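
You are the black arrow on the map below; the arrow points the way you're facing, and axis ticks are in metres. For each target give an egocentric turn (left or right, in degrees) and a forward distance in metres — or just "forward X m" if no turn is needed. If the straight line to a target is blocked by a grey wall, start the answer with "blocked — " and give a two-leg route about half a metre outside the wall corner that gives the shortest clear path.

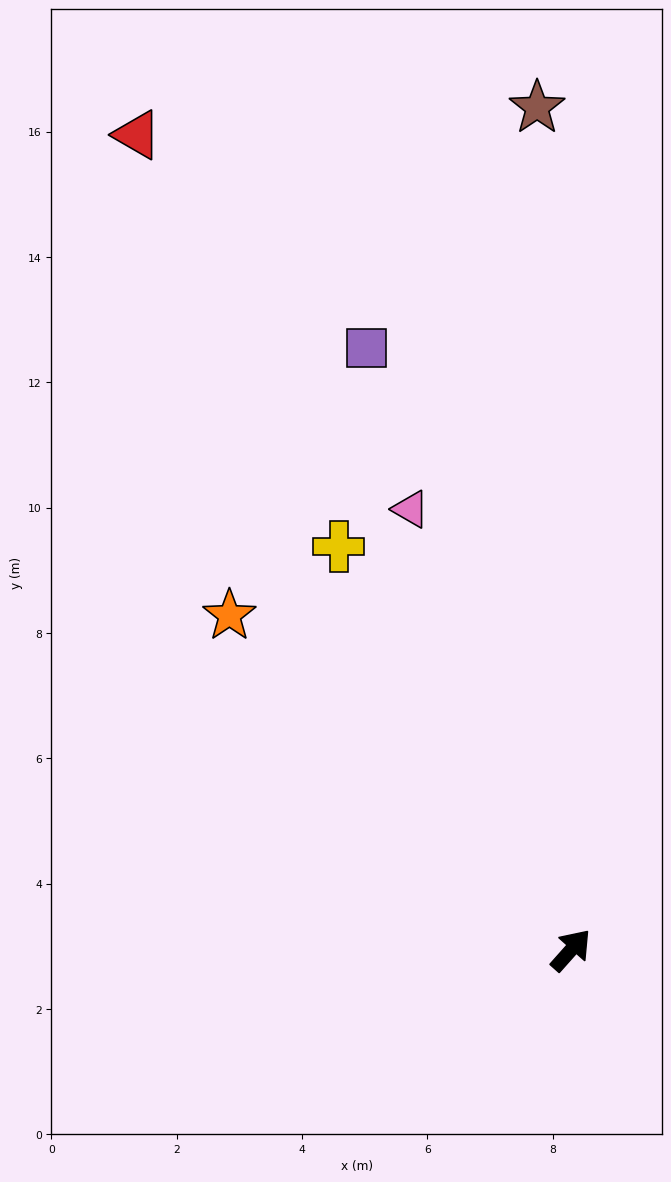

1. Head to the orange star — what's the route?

turn left 87°, forward 7.6 m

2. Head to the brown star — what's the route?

turn left 44°, forward 13.5 m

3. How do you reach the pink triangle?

turn left 62°, forward 7.5 m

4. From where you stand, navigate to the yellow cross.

turn left 72°, forward 7.4 m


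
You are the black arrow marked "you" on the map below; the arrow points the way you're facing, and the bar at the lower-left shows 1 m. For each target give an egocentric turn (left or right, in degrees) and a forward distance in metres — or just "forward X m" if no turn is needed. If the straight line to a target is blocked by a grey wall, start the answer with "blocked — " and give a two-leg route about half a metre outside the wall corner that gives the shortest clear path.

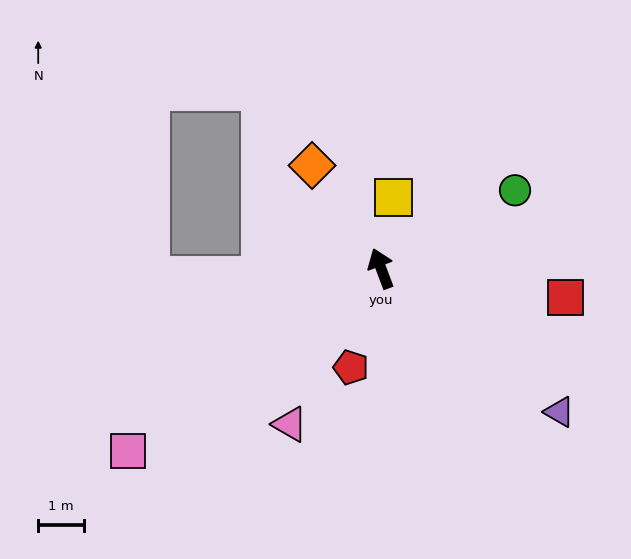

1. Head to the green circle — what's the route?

turn right 80°, forward 3.4 m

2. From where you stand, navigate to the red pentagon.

turn left 142°, forward 2.2 m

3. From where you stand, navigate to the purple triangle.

turn right 149°, forward 5.0 m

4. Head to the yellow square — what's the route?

turn right 31°, forward 1.6 m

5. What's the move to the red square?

turn right 120°, forward 4.0 m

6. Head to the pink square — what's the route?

turn left 105°, forward 6.8 m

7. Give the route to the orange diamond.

turn left 13°, forward 2.7 m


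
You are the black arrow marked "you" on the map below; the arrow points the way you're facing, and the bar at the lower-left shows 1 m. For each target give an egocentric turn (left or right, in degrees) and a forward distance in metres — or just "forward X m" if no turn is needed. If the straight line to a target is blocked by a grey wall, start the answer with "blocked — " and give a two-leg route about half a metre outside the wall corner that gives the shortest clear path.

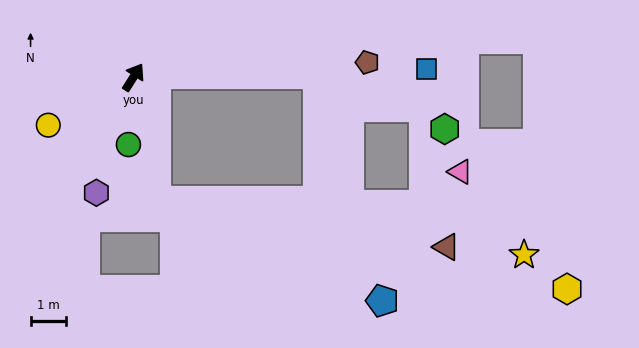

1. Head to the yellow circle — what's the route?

turn left 152°, forward 2.8 m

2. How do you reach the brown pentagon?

turn right 54°, forward 6.6 m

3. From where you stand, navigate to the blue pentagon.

blocked — turn right 137°, forward 3.6 m, then turn left 55°, forward 7.0 m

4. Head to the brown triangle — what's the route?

blocked — turn right 137°, forward 3.6 m, then turn left 70°, forward 8.3 m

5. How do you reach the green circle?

turn right 152°, forward 1.9 m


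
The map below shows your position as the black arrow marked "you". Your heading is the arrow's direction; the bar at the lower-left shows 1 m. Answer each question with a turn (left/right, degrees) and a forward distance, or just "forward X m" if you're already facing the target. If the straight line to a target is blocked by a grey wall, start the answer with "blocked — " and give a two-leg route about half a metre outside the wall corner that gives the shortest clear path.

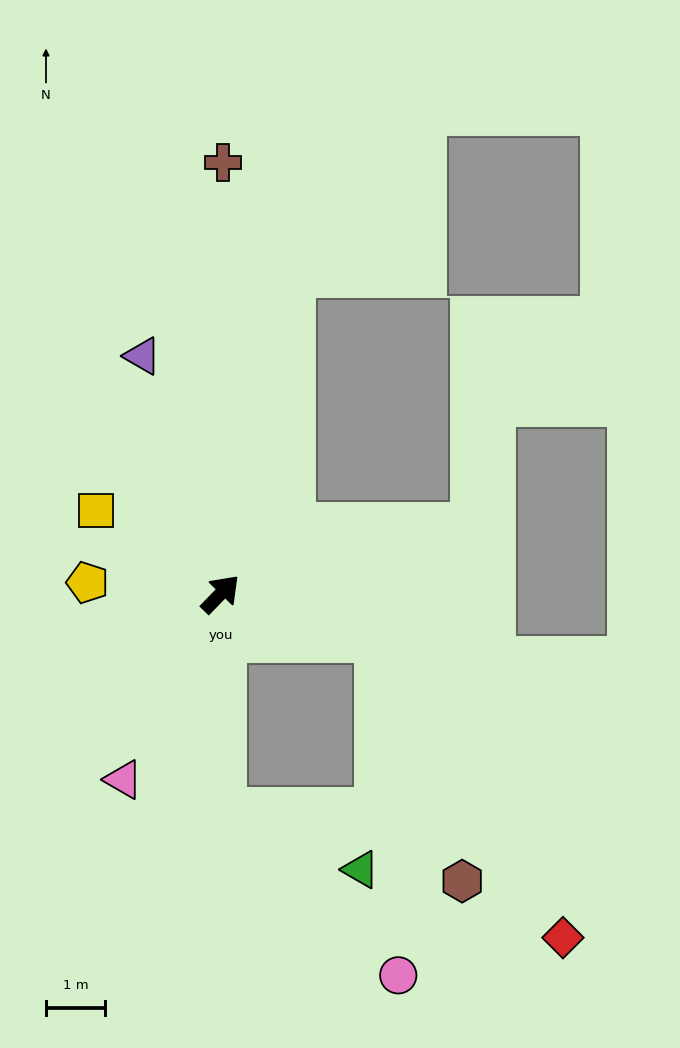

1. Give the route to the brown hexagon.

blocked — turn right 61°, forward 2.8 m, then turn right 56°, forward 4.4 m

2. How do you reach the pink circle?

blocked — turn right 136°, forward 3.7 m, then turn left 48°, forward 4.1 m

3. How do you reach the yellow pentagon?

turn left 129°, forward 2.3 m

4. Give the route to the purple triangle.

turn left 62°, forward 4.2 m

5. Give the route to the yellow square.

turn left 100°, forward 2.5 m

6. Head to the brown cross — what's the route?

turn left 44°, forward 7.3 m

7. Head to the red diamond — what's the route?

blocked — turn right 61°, forward 2.8 m, then turn right 43°, forward 6.0 m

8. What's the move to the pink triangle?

turn right 163°, forward 3.6 m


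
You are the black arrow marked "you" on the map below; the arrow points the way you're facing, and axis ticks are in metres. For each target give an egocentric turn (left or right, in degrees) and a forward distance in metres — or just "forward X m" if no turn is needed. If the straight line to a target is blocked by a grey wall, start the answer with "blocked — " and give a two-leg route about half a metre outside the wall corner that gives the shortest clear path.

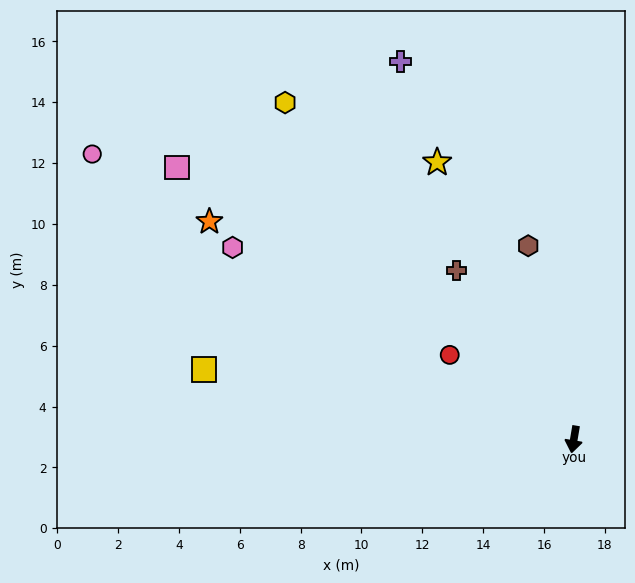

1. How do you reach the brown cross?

turn right 136°, forward 6.8 m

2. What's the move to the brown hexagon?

turn right 157°, forward 6.5 m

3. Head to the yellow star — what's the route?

turn right 144°, forward 10.2 m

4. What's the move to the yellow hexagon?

turn right 130°, forward 14.6 m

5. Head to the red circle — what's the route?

turn right 115°, forward 4.9 m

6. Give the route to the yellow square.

turn right 91°, forward 12.4 m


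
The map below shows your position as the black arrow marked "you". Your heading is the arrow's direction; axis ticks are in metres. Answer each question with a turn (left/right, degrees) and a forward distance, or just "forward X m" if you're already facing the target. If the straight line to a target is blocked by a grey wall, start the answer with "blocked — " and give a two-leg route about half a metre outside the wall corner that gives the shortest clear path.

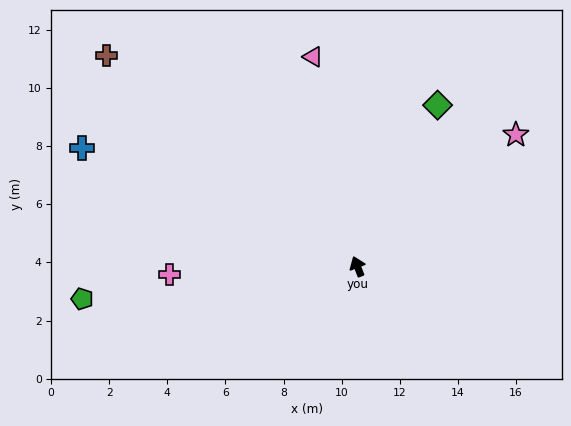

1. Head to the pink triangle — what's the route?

turn right 9°, forward 7.4 m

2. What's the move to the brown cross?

turn left 29°, forward 11.3 m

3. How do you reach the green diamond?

turn right 48°, forward 6.2 m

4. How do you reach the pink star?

turn right 72°, forward 7.1 m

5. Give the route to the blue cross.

turn left 45°, forward 10.3 m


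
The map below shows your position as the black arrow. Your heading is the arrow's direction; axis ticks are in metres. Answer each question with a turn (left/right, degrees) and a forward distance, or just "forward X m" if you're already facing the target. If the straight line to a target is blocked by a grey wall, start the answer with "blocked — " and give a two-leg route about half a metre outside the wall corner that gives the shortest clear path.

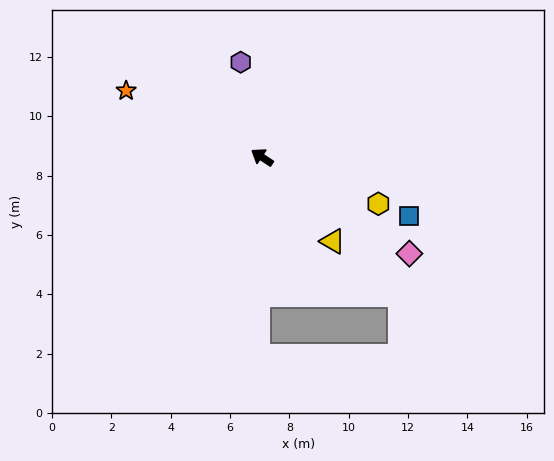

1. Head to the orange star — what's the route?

turn left 7°, forward 5.1 m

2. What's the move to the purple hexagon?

turn right 44°, forward 3.3 m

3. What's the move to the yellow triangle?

turn left 164°, forward 3.7 m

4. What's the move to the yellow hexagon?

turn right 168°, forward 4.2 m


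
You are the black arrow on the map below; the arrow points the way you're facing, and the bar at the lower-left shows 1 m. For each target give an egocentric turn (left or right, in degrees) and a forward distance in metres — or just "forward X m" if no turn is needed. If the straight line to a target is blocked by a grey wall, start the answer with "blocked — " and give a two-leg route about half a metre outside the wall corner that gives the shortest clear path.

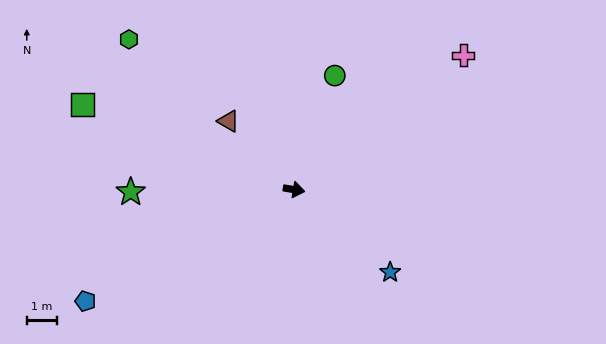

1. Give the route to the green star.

turn right 170°, forward 5.5 m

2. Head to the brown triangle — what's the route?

turn left 143°, forward 3.2 m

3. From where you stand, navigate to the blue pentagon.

turn right 142°, forward 7.9 m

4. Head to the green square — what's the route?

turn left 168°, forward 7.6 m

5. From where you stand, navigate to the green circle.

turn left 80°, forward 4.1 m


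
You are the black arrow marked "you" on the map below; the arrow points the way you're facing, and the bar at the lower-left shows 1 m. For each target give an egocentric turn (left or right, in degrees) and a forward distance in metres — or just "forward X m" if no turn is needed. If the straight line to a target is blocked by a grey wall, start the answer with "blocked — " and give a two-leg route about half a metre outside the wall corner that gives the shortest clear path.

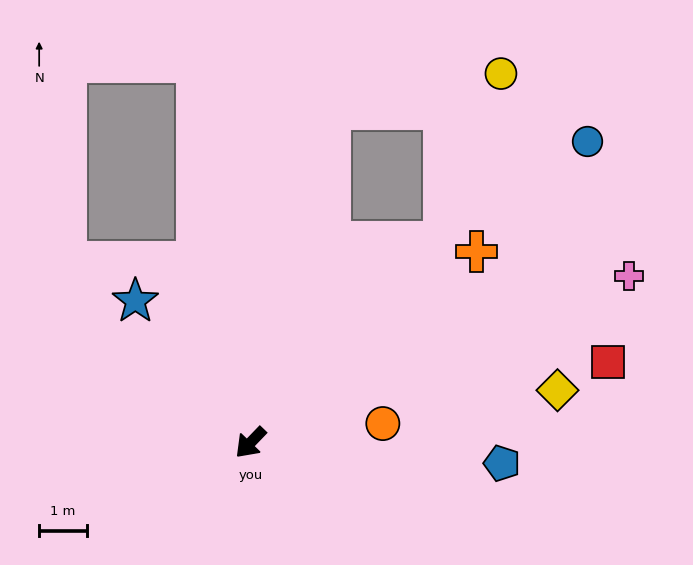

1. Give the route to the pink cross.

turn left 158°, forward 8.7 m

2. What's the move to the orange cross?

turn left 174°, forward 6.2 m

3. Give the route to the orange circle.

turn left 142°, forward 2.8 m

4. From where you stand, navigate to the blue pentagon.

turn left 129°, forward 5.3 m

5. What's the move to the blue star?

turn right 97°, forward 3.8 m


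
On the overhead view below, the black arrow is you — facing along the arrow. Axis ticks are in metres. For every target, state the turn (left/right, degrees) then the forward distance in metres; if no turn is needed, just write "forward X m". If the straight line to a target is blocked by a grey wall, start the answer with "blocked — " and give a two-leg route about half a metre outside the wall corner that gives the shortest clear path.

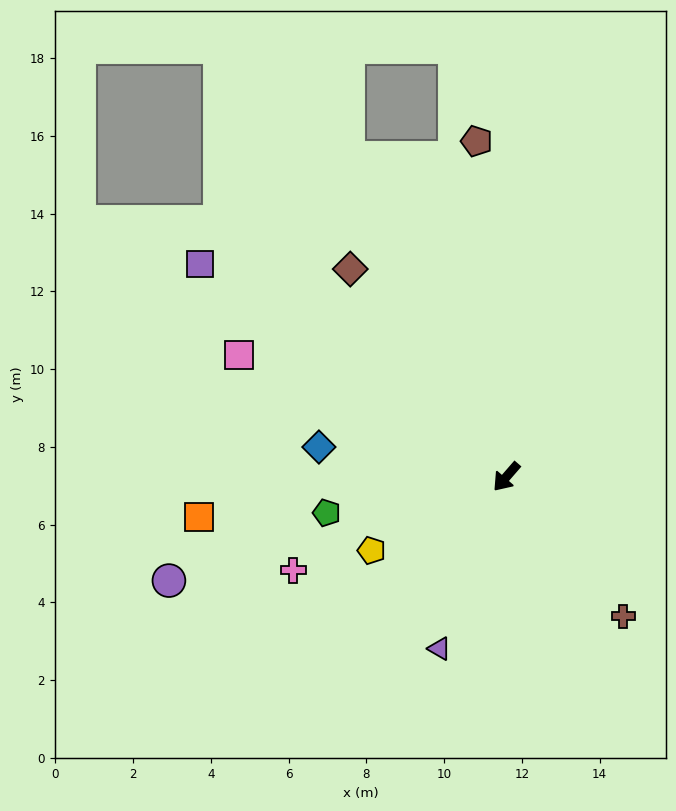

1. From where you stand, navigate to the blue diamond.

turn right 58°, forward 4.9 m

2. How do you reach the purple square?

turn right 84°, forward 9.6 m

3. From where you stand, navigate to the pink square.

turn right 74°, forward 7.6 m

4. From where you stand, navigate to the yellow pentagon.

turn right 20°, forward 4.0 m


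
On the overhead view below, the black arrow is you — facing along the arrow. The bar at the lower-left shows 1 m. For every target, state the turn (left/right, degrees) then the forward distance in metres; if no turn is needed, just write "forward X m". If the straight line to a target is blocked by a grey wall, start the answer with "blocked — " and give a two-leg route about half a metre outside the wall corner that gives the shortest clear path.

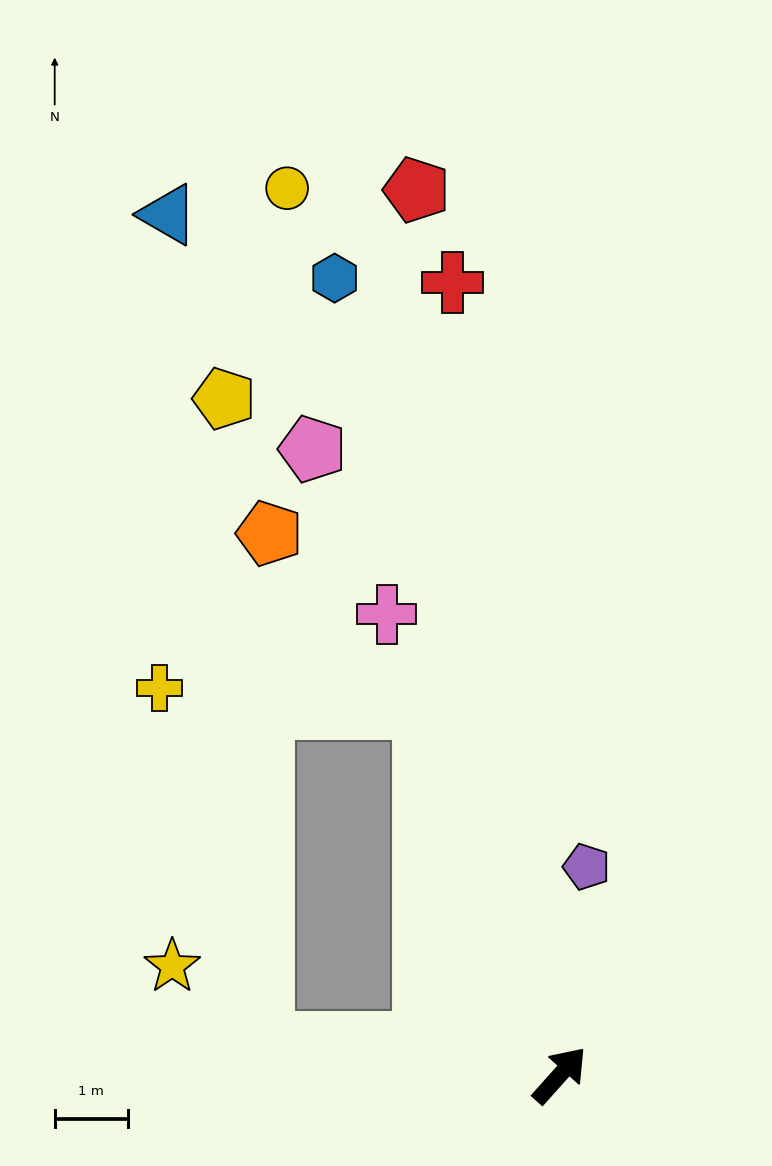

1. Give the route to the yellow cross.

blocked — turn left 62°, forward 5.3 m, then turn left 65°, forward 3.6 m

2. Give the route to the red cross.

turn left 50°, forward 10.9 m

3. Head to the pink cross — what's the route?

turn left 62°, forward 6.7 m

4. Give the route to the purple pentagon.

turn left 35°, forward 2.9 m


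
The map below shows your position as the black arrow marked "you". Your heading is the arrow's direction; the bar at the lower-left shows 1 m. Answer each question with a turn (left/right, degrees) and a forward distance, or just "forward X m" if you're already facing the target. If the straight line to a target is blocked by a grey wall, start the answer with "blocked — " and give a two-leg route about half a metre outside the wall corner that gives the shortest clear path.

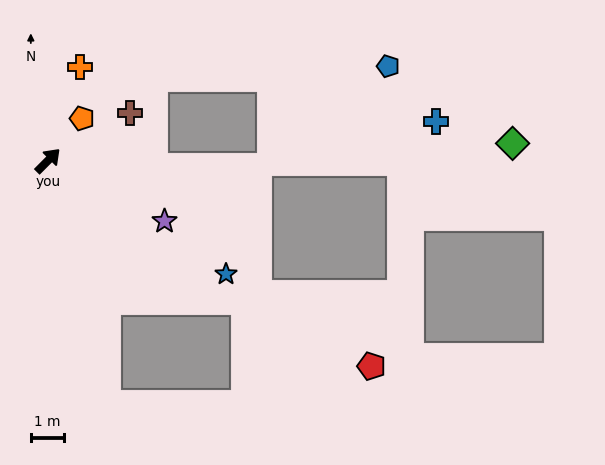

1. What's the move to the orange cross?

turn left 26°, forward 3.0 m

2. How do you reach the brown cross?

turn right 15°, forward 2.9 m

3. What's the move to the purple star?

turn right 73°, forward 4.0 m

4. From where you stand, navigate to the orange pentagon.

turn left 6°, forward 1.6 m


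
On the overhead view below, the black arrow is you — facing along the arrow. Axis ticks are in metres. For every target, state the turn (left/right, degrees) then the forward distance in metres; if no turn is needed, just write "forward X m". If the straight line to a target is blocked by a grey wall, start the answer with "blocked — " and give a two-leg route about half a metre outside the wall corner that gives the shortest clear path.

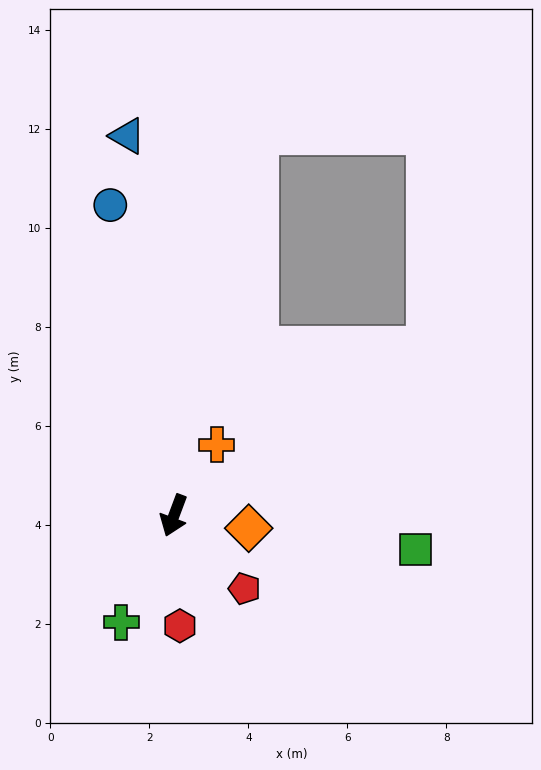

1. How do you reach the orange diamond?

turn left 101°, forward 1.5 m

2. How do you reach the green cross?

turn right 6°, forward 2.4 m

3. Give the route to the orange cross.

turn left 169°, forward 1.7 m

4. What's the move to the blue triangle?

turn right 152°, forward 7.7 m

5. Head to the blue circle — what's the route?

turn right 148°, forward 6.4 m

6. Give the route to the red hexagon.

turn left 24°, forward 2.2 m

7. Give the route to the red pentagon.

turn left 65°, forward 2.1 m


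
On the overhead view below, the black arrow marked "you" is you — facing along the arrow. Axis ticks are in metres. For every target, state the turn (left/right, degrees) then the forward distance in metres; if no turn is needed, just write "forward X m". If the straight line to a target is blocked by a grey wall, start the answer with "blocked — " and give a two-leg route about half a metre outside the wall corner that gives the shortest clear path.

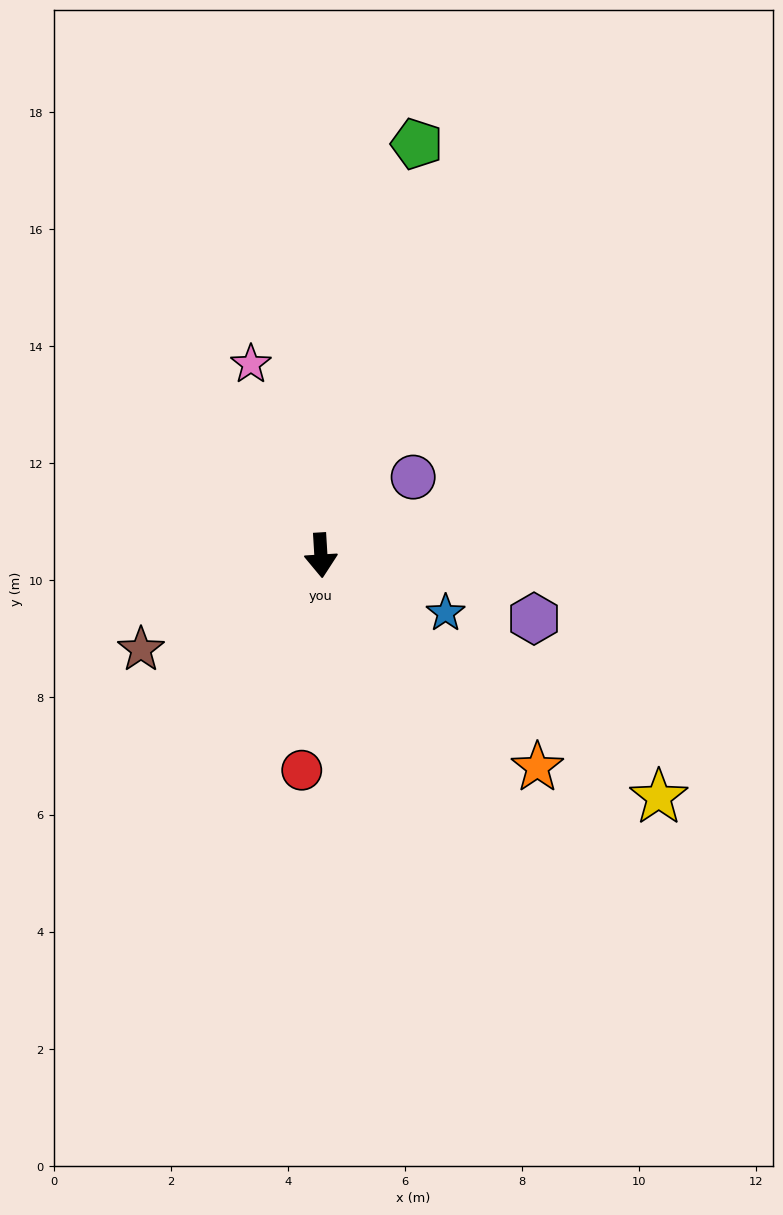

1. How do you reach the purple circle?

turn left 127°, forward 2.1 m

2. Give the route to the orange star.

turn left 42°, forward 5.2 m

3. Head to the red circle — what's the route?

turn right 9°, forward 3.7 m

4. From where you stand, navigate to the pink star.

turn right 163°, forward 3.5 m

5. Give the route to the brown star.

turn right 66°, forward 3.5 m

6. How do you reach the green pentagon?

turn left 163°, forward 7.2 m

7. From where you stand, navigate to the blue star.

turn left 62°, forward 2.3 m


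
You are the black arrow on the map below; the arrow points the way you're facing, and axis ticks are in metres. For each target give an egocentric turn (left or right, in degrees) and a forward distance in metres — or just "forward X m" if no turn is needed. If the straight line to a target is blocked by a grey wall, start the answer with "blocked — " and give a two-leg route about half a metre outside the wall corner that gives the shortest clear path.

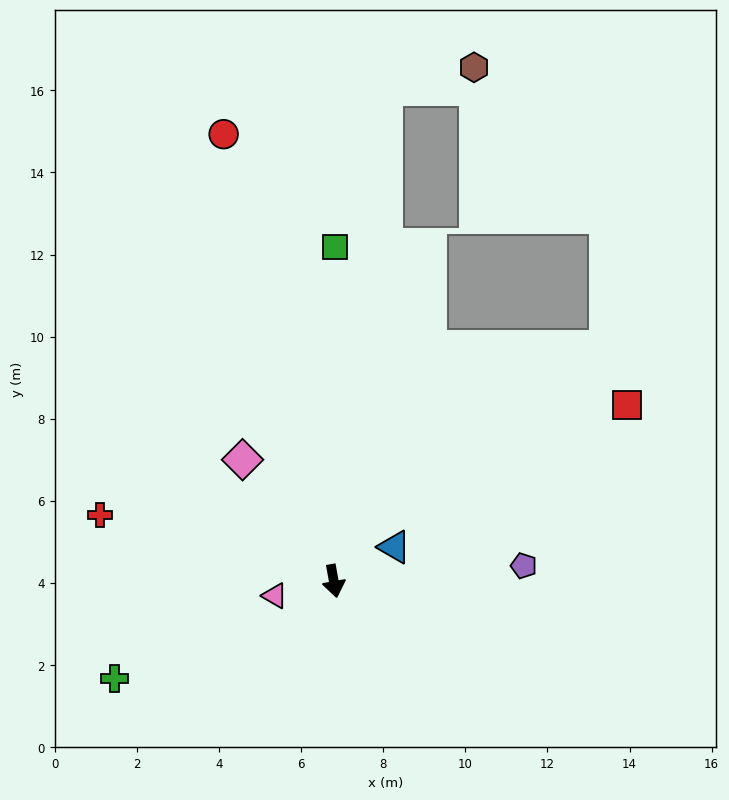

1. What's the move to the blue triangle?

turn left 109°, forward 1.7 m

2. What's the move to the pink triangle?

turn right 86°, forward 1.5 m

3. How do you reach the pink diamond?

turn right 153°, forward 3.7 m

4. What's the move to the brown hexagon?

blocked — turn left 164°, forward 12.1 m, then turn right 71°, forward 2.2 m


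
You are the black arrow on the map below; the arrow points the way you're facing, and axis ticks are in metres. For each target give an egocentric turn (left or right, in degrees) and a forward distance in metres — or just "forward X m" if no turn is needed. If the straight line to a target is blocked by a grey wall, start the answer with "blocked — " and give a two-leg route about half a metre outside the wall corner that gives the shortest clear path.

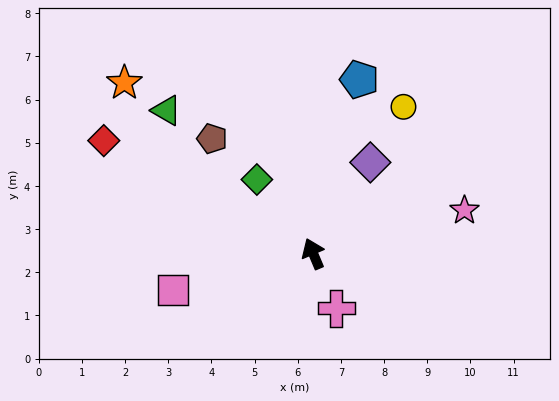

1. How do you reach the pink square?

turn left 82°, forward 3.4 m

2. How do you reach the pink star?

turn right 97°, forward 3.6 m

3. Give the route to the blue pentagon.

turn right 38°, forward 4.2 m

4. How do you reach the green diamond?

turn left 14°, forward 2.2 m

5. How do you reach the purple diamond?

turn right 55°, forward 2.5 m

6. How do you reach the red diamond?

turn left 39°, forward 5.5 m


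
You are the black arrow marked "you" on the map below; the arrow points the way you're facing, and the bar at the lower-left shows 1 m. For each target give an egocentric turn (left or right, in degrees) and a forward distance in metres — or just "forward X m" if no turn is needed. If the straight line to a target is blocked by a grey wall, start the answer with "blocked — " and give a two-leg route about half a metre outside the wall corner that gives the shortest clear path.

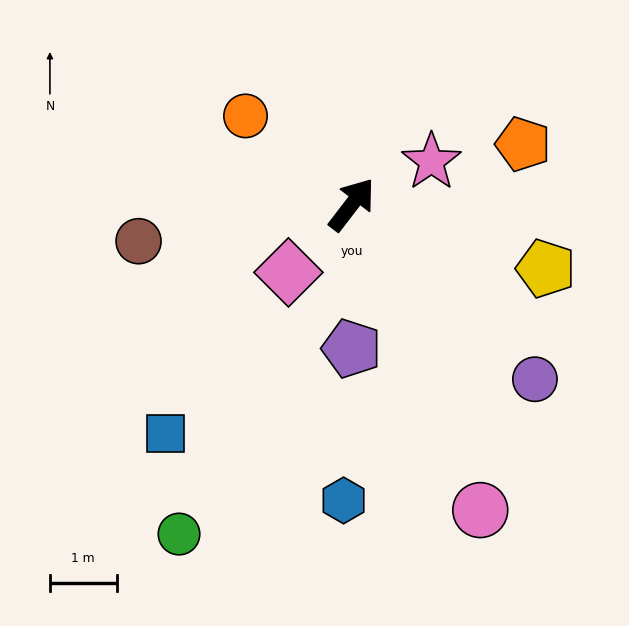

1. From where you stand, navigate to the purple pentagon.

turn right 143°, forward 2.2 m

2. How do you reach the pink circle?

turn right 120°, forward 5.0 m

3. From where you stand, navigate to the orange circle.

turn left 88°, forward 2.1 m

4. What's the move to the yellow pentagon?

turn right 71°, forward 3.1 m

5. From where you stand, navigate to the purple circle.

turn right 96°, forward 3.8 m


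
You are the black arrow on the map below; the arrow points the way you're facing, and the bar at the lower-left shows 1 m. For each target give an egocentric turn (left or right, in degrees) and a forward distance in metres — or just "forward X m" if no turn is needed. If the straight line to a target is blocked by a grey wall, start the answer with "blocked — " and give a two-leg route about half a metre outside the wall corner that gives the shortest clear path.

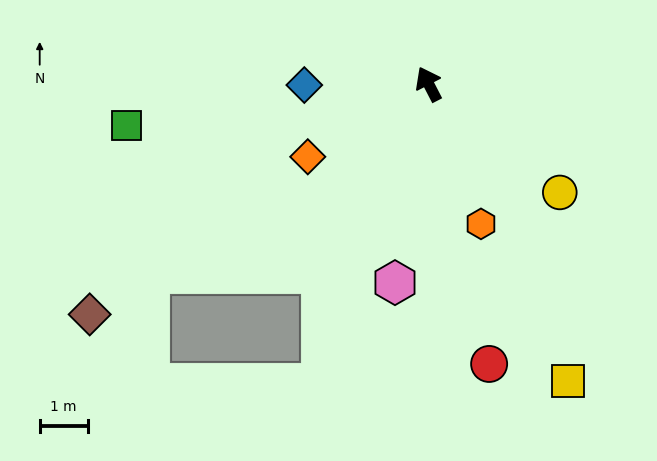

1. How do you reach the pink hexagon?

turn left 143°, forward 4.2 m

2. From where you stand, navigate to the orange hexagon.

turn left 173°, forward 3.1 m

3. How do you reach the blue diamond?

turn left 63°, forward 2.6 m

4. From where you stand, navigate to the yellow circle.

turn right 157°, forward 3.6 m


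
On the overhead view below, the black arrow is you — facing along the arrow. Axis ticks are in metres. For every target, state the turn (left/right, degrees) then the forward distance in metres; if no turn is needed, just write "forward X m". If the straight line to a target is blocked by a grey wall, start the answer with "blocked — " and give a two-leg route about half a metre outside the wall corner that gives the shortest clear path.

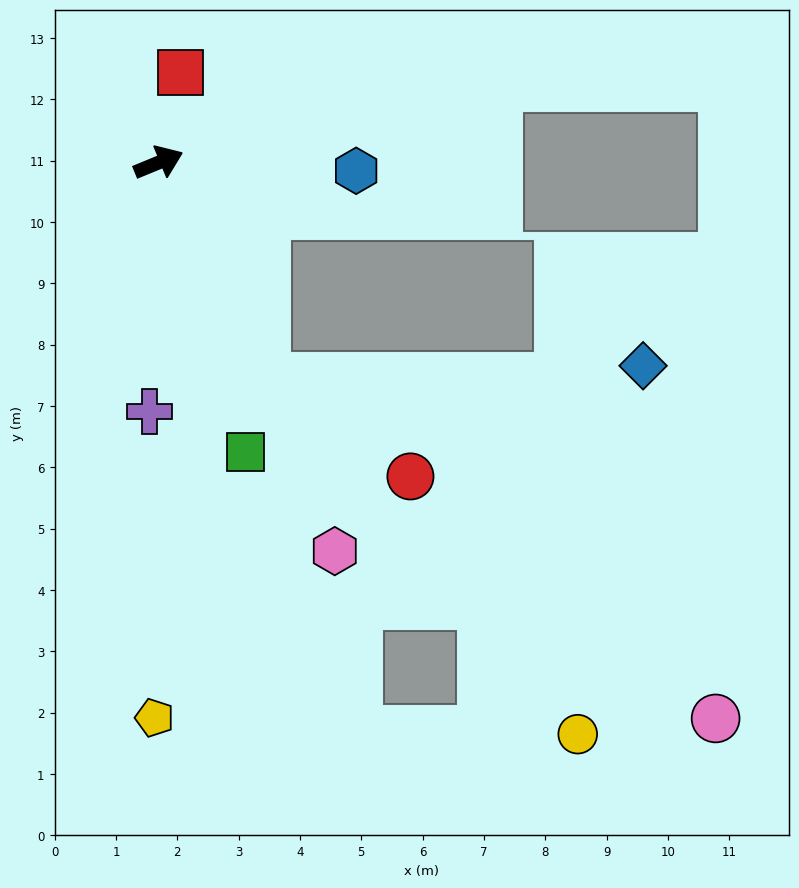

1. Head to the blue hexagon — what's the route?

turn right 25°, forward 3.2 m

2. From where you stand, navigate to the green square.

turn right 96°, forward 4.9 m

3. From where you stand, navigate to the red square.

turn left 54°, forward 1.5 m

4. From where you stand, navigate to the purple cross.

turn right 114°, forward 4.1 m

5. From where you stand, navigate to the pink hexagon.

turn right 88°, forward 7.0 m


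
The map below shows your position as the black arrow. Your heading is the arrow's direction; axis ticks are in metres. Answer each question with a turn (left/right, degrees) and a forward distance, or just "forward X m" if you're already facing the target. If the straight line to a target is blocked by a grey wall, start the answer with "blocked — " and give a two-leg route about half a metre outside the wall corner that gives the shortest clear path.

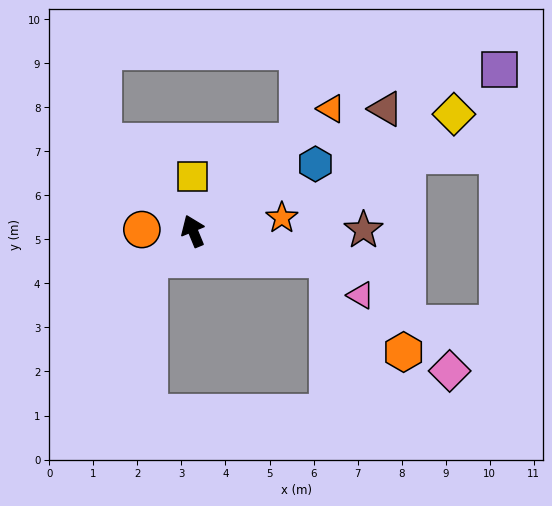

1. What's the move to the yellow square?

turn right 22°, forward 1.2 m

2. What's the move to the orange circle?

turn left 66°, forward 1.2 m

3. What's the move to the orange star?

turn right 104°, forward 2.0 m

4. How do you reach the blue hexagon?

turn right 84°, forward 3.2 m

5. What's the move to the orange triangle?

turn right 71°, forward 4.2 m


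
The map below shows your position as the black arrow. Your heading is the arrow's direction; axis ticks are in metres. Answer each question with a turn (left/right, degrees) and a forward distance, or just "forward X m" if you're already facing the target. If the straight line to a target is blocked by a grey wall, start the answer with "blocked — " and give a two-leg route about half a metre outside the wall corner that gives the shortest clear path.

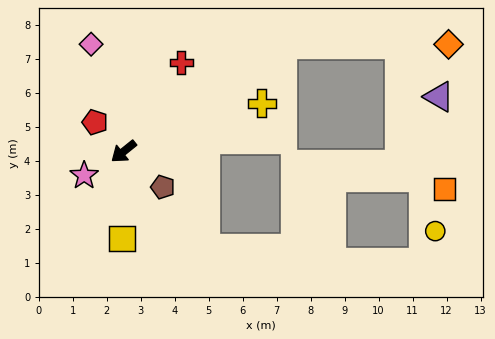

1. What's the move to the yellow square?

turn left 50°, forward 2.6 m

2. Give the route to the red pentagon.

turn right 85°, forward 1.2 m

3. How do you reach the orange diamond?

blocked — turn left 175°, forward 5.6 m, then turn right 34°, forward 4.9 m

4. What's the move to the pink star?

turn right 8°, forward 1.4 m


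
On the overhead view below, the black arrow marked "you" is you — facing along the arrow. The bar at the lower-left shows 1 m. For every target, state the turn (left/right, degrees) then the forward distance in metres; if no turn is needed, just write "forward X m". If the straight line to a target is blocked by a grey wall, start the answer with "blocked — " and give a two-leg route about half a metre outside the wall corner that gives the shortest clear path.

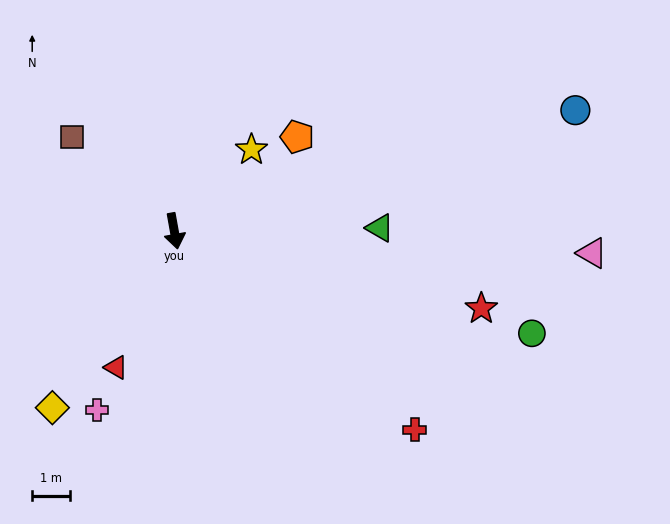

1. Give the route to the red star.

turn left 66°, forward 8.3 m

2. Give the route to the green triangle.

turn left 81°, forward 5.4 m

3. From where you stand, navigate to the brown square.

turn right 143°, forward 3.6 m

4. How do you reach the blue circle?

turn left 97°, forward 10.9 m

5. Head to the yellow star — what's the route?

turn left 126°, forward 2.9 m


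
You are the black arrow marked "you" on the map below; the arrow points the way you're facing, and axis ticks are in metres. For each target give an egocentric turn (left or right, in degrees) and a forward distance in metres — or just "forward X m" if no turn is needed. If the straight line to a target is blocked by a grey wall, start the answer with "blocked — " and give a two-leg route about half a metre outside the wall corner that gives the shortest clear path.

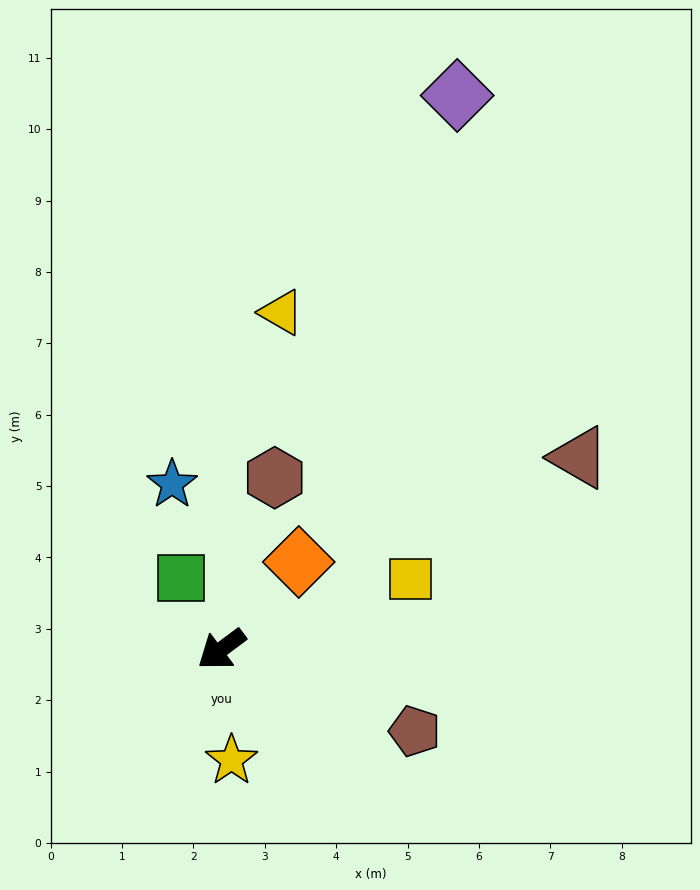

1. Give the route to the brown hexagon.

turn right 144°, forward 2.5 m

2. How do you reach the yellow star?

turn left 59°, forward 1.6 m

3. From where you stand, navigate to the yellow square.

turn left 164°, forward 2.8 m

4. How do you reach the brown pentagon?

turn left 120°, forward 2.9 m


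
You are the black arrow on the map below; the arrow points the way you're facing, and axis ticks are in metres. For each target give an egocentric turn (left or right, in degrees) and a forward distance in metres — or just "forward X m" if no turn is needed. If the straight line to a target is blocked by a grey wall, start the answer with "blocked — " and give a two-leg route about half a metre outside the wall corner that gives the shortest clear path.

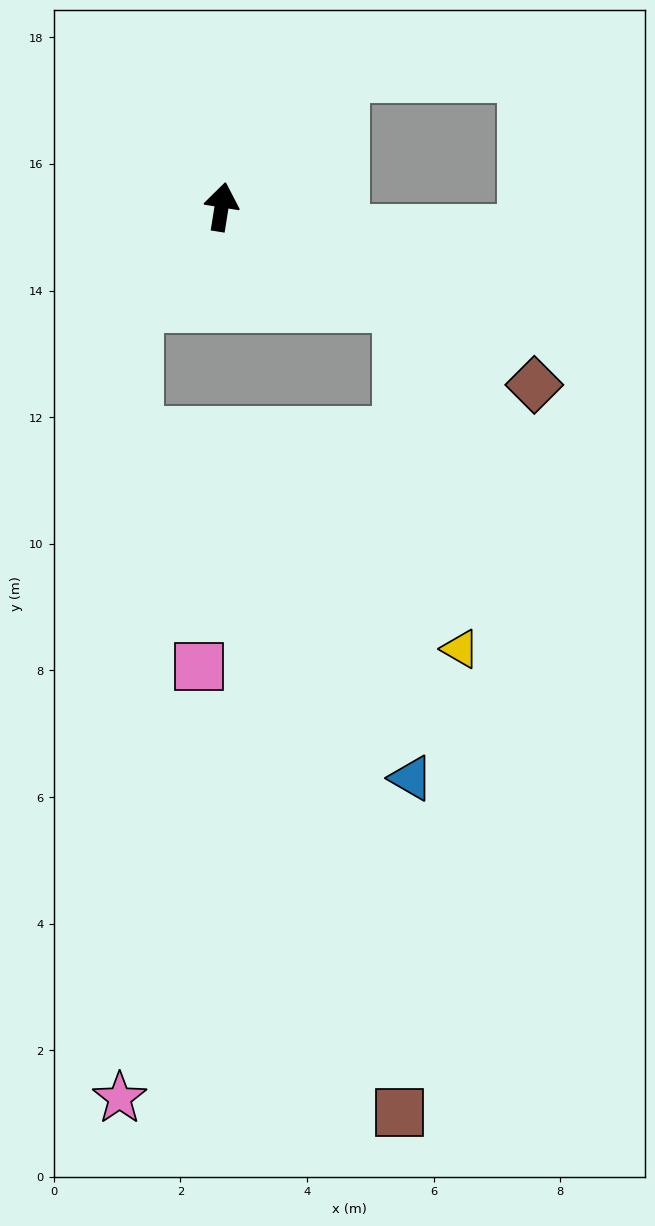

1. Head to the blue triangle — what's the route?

blocked — turn right 110°, forward 3.2 m, then turn right 59°, forward 7.5 m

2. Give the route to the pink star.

blocked — turn left 148°, forward 2.1 m, then turn left 40°, forward 12.5 m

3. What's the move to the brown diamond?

turn right 111°, forward 5.7 m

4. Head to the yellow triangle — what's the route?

blocked — turn right 110°, forward 3.2 m, then turn right 51°, forward 5.5 m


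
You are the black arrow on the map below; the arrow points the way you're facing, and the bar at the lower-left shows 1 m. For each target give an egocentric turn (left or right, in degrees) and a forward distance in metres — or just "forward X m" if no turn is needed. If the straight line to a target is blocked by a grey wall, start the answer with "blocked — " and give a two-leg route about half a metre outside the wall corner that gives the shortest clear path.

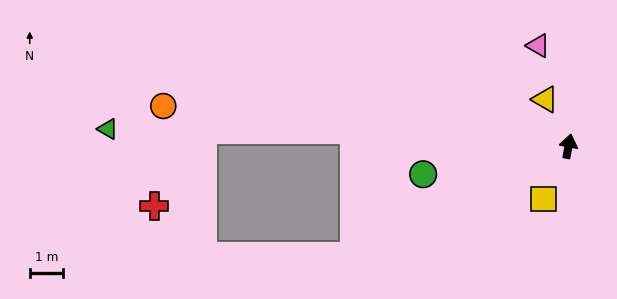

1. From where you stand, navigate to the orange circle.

turn left 95°, forward 12.2 m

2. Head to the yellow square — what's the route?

turn left 166°, forward 1.8 m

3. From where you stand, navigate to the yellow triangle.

turn left 37°, forward 1.6 m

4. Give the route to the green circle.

turn left 112°, forward 4.4 m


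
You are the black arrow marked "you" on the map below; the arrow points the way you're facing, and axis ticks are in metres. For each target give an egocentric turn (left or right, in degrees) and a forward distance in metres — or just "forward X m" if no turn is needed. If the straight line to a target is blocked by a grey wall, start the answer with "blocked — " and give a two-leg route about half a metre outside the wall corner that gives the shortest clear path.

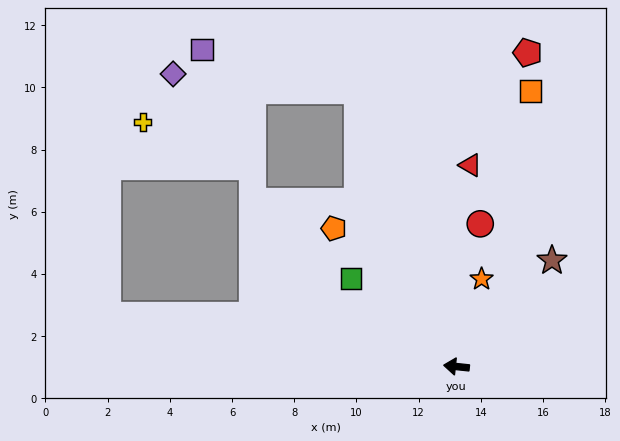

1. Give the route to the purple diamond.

blocked — turn right 64°, forward 9.4 m, then turn left 65°, forward 5.9 m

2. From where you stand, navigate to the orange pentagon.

turn right 42°, forward 5.9 m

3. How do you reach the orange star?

turn right 100°, forward 2.9 m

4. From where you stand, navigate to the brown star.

turn right 126°, forward 4.6 m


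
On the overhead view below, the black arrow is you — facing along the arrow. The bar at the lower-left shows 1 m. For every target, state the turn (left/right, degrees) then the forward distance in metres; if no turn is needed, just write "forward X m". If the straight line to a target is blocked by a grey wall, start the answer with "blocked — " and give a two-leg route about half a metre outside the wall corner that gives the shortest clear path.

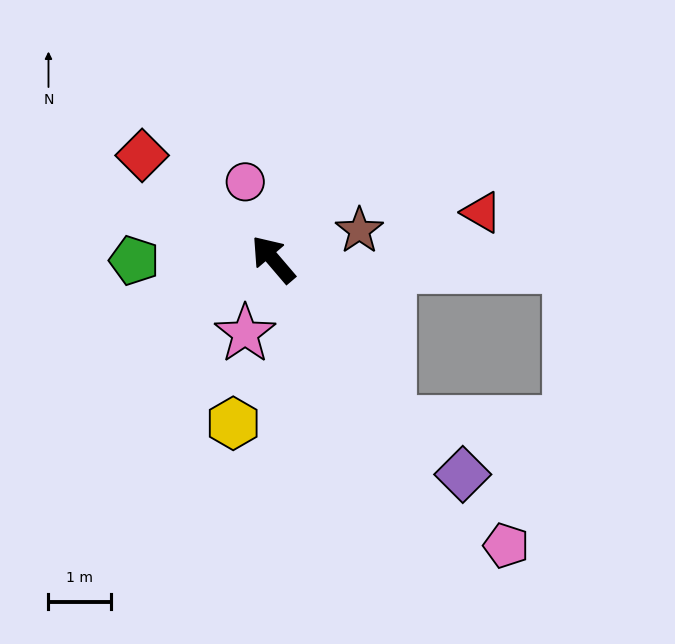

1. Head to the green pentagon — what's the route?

turn left 50°, forward 2.2 m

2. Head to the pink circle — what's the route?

turn right 21°, forward 1.3 m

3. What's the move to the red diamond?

turn left 11°, forward 2.7 m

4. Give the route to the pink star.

turn left 119°, forward 1.3 m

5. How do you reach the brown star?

turn right 112°, forward 1.5 m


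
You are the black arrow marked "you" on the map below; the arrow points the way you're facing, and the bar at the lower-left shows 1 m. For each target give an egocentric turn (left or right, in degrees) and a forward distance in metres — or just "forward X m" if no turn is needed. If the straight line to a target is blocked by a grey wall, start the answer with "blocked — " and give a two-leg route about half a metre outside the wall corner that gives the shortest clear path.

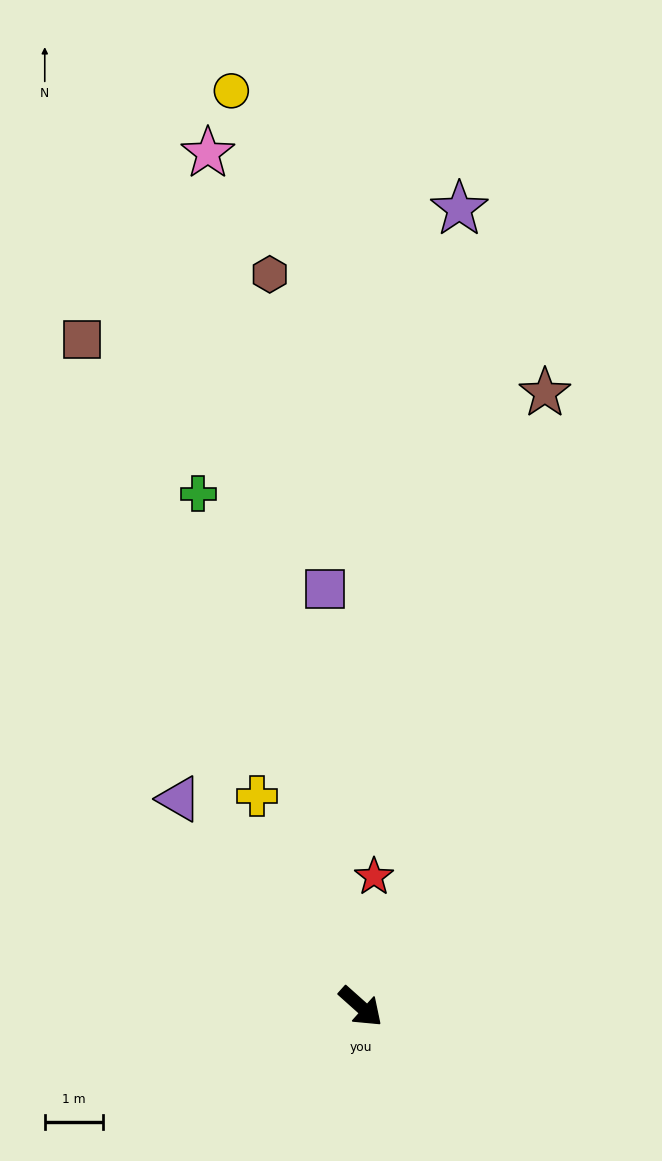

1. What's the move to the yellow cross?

turn left 158°, forward 4.0 m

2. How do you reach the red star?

turn left 126°, forward 2.2 m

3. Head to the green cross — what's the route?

turn left 149°, forward 9.2 m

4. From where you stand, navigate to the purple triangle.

turn left 173°, forward 4.7 m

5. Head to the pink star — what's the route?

turn left 142°, forward 14.9 m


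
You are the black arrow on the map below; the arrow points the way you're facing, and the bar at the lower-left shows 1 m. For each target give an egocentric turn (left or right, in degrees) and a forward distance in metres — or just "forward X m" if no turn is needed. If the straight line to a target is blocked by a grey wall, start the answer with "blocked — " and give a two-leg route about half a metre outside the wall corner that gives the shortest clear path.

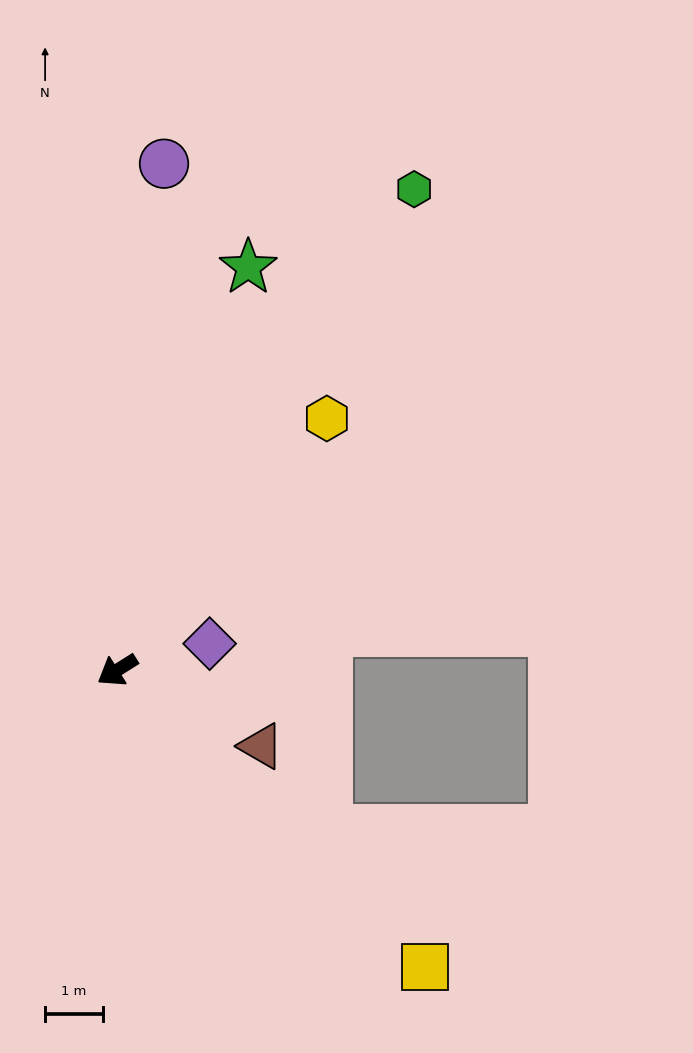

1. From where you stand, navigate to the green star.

turn right 140°, forward 7.4 m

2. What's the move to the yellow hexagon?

turn right 162°, forward 5.7 m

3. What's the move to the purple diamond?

turn left 164°, forward 1.7 m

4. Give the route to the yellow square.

turn left 104°, forward 7.4 m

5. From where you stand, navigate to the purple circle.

turn right 128°, forward 8.8 m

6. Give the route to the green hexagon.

turn right 154°, forward 9.8 m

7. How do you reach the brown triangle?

turn left 120°, forward 2.8 m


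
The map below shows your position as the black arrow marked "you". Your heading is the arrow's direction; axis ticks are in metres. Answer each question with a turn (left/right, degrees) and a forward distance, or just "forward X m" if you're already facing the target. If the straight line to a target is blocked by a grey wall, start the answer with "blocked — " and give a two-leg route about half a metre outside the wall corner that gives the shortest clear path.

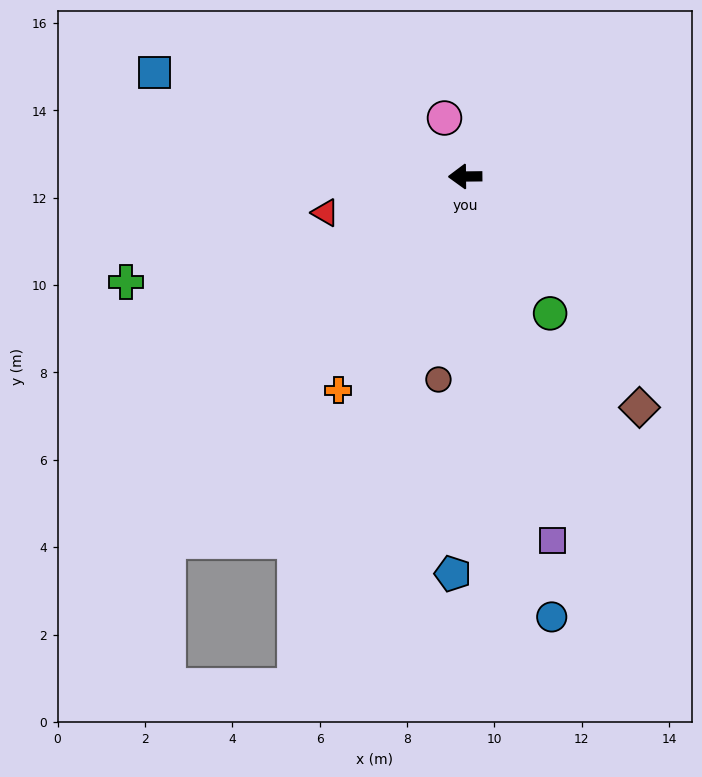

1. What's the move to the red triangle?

turn left 14°, forward 3.3 m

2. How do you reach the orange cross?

turn left 59°, forward 5.7 m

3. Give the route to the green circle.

turn left 121°, forward 3.7 m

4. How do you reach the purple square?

turn left 103°, forward 8.6 m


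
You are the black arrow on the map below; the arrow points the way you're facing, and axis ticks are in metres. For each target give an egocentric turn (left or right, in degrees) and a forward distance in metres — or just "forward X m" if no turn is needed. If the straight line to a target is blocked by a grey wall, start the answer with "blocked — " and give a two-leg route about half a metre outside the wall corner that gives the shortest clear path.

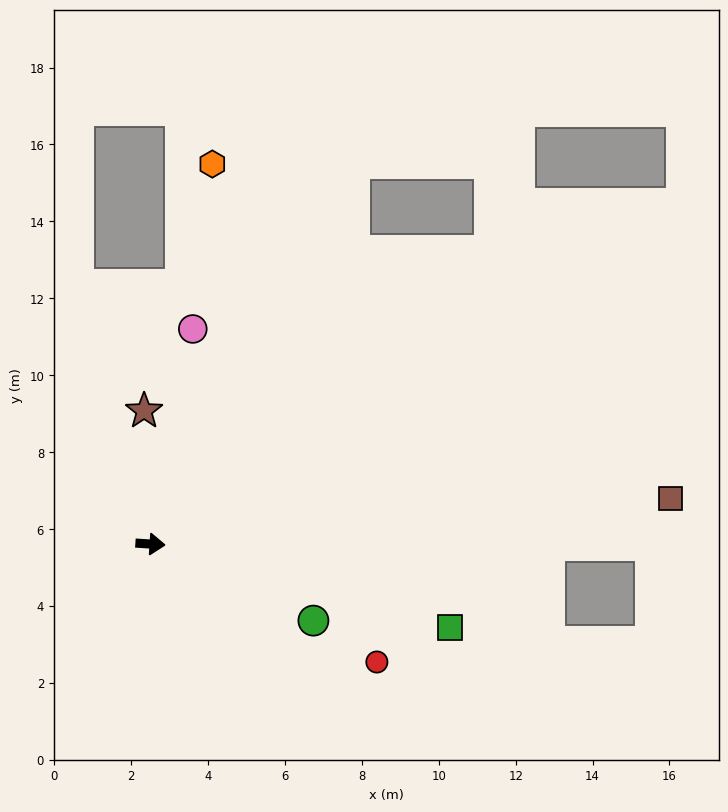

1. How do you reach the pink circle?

turn left 83°, forward 5.7 m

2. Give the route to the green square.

turn right 12°, forward 8.1 m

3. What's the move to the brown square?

turn left 9°, forward 13.6 m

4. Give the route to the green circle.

turn right 21°, forward 4.7 m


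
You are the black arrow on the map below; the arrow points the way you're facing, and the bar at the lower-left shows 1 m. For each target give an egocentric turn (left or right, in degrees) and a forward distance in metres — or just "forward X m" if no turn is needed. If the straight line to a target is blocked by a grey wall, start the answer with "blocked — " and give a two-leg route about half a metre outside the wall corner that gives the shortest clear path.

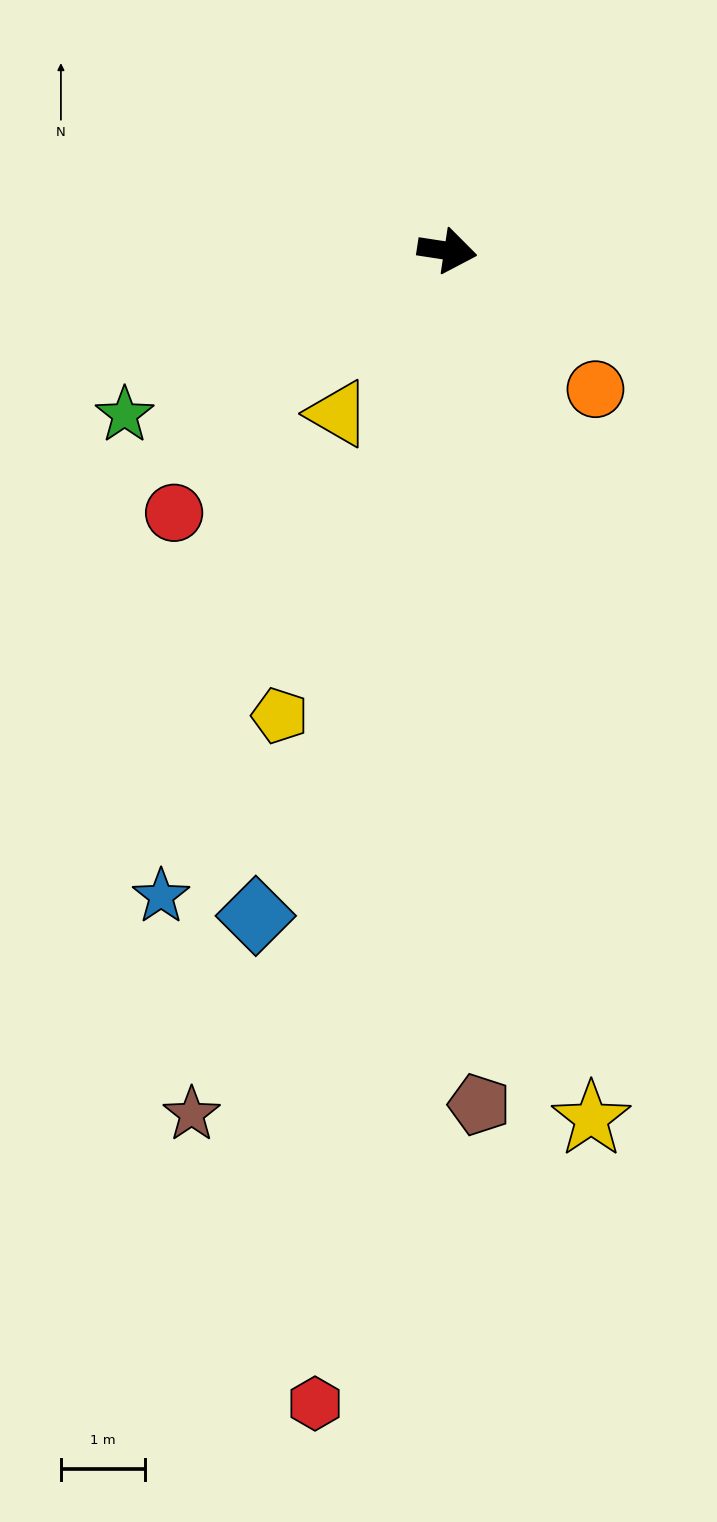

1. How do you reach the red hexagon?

turn right 88°, forward 13.8 m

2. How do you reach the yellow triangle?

turn right 115°, forward 2.3 m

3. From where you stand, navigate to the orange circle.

turn right 34°, forward 2.4 m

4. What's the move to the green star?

turn right 144°, forward 4.3 m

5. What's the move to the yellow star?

turn right 72°, forward 10.5 m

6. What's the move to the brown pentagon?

turn right 79°, forward 10.2 m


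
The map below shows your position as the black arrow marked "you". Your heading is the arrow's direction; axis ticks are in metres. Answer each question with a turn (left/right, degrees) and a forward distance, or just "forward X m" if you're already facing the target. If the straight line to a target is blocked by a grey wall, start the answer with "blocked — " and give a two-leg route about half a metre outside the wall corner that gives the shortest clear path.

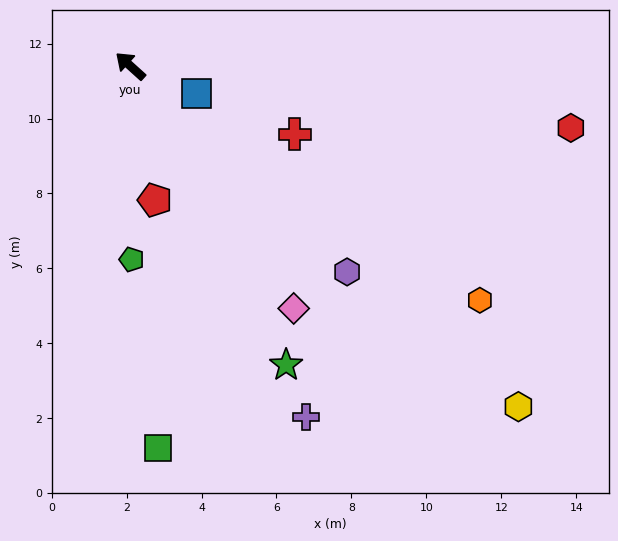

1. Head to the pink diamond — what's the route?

turn left 166°, forward 7.8 m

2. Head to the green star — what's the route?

turn left 160°, forward 9.0 m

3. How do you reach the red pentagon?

turn left 142°, forward 3.6 m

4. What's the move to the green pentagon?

turn left 132°, forward 5.2 m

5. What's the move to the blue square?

turn right 160°, forward 1.9 m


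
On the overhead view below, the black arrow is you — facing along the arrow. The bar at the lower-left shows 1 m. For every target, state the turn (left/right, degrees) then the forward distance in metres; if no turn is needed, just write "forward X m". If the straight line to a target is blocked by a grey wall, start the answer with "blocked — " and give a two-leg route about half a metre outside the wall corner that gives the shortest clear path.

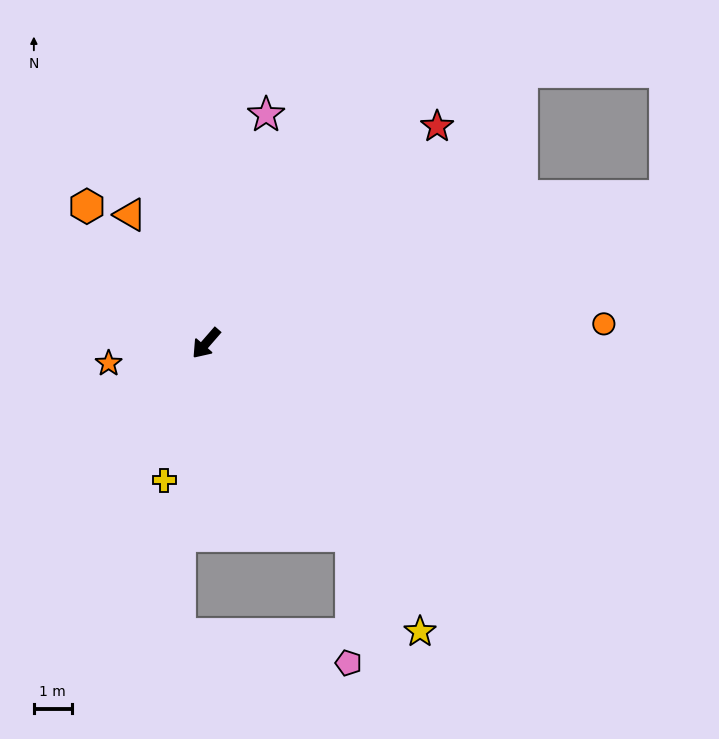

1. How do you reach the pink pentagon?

blocked — turn left 78°, forward 6.3 m, then turn right 38°, forward 3.4 m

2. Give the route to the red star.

turn left 174°, forward 8.4 m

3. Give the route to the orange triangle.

turn right 108°, forward 3.9 m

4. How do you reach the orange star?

turn right 37°, forward 2.6 m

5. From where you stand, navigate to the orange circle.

turn left 134°, forward 10.5 m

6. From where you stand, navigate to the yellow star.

turn left 78°, forward 9.5 m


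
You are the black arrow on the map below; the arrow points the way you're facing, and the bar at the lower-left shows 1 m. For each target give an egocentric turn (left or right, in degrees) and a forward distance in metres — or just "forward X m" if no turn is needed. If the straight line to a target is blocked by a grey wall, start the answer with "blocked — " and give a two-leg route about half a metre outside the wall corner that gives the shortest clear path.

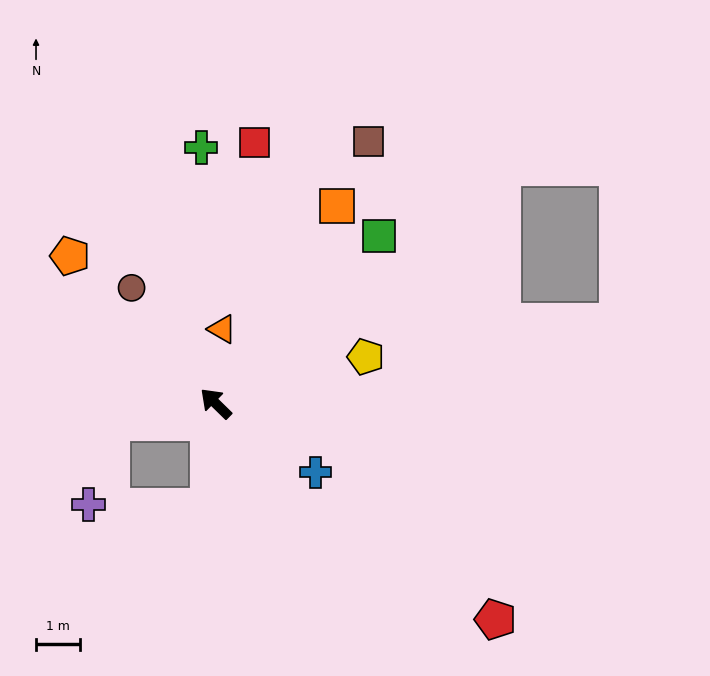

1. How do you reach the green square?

turn right 90°, forward 5.4 m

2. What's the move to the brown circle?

turn right 10°, forward 3.3 m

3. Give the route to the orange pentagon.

forward 4.8 m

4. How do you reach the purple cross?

blocked — turn left 55°, forward 2.4 m, then turn left 64°, forward 1.9 m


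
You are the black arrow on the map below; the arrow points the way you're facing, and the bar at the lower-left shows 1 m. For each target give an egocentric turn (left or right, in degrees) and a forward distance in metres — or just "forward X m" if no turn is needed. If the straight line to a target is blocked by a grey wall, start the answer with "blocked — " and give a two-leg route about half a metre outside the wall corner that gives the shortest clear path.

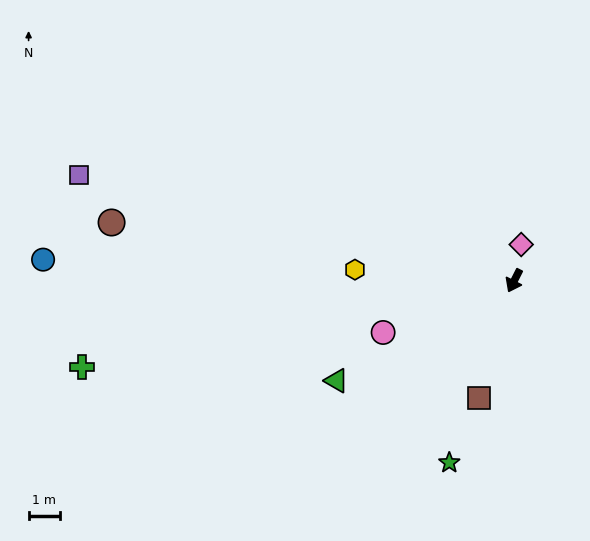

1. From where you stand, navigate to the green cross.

turn right 52°, forward 14.2 m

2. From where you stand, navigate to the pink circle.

turn right 42°, forward 4.5 m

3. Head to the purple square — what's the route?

turn right 77°, forward 14.4 m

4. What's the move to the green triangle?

turn right 34°, forward 6.6 m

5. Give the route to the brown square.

turn left 10°, forward 3.9 m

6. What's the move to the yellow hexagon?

turn right 67°, forward 5.1 m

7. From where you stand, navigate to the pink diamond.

turn right 164°, forward 1.2 m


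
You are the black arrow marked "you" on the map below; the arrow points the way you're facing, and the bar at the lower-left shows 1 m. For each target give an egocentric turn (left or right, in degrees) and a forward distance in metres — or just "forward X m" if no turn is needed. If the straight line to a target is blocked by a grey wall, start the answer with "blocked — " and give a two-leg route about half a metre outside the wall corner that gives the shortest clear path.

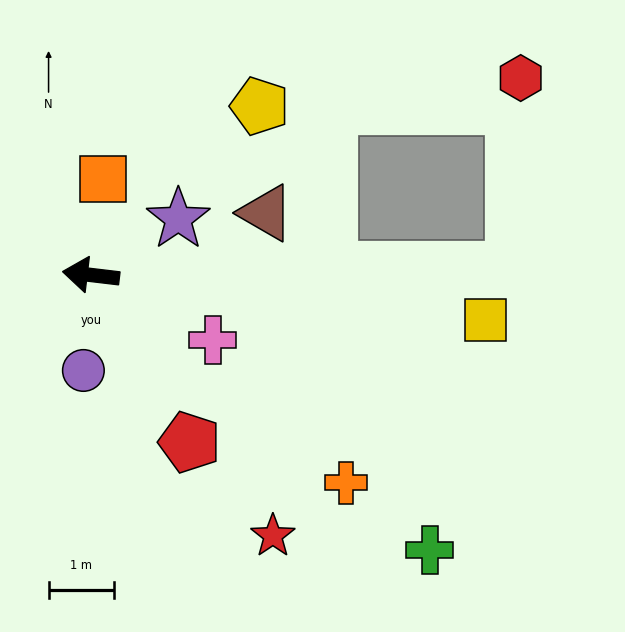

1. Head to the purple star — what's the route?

turn right 141°, forward 1.6 m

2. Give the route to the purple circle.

turn left 92°, forward 1.5 m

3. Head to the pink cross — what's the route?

turn left 159°, forward 2.1 m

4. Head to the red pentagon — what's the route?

turn left 127°, forward 3.0 m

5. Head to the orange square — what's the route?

turn right 90°, forward 1.5 m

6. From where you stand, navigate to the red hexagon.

blocked — turn right 173°, forward 6.4 m, then turn left 88°, forward 2.9 m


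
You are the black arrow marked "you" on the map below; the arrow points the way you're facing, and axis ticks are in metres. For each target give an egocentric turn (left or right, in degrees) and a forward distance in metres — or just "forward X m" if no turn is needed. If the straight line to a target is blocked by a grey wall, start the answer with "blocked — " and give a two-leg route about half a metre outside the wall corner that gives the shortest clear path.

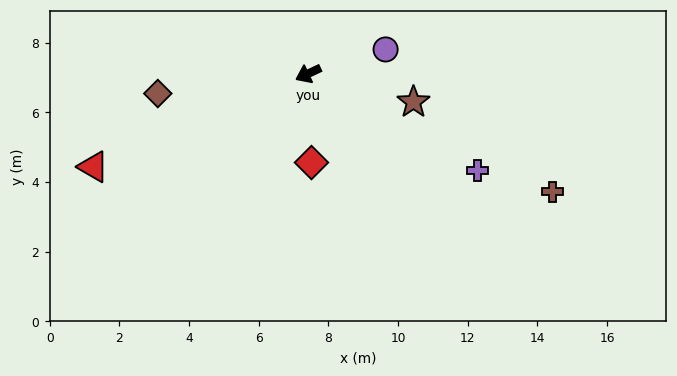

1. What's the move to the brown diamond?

turn right 18°, forward 4.4 m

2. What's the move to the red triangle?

forward 6.7 m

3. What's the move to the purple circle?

turn left 172°, forward 2.3 m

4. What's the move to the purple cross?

turn left 125°, forward 5.6 m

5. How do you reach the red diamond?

turn left 67°, forward 2.6 m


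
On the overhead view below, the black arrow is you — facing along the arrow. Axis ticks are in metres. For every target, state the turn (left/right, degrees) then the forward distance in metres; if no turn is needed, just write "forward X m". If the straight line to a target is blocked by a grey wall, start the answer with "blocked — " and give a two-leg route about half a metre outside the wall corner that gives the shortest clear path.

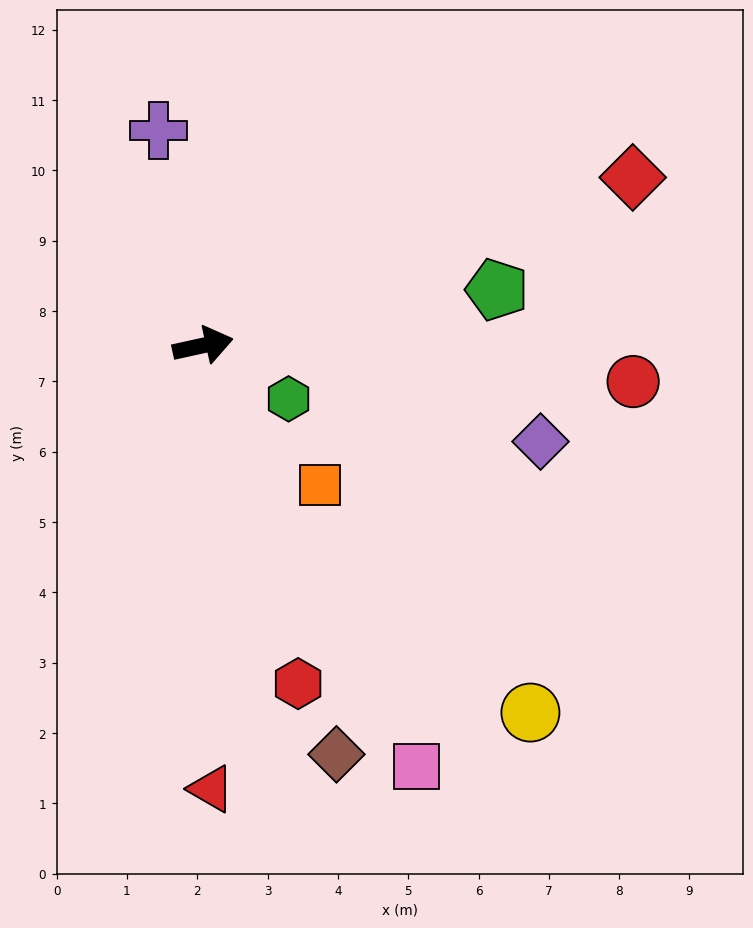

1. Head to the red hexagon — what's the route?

turn right 87°, forward 5.0 m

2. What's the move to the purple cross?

turn left 89°, forward 3.1 m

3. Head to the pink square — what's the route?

turn right 76°, forward 6.7 m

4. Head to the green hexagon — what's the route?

turn right 44°, forward 1.4 m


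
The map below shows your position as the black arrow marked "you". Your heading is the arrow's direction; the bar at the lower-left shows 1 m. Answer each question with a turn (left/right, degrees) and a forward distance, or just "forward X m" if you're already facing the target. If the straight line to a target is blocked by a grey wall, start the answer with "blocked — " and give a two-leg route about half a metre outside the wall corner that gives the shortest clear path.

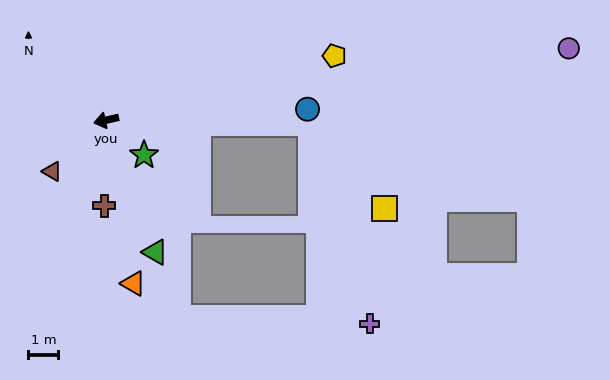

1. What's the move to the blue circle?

turn left 170°, forward 6.8 m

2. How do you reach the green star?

turn left 125°, forward 1.7 m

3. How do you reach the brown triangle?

turn left 31°, forward 2.5 m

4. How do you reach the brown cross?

turn left 76°, forward 2.9 m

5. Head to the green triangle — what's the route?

turn left 98°, forward 4.7 m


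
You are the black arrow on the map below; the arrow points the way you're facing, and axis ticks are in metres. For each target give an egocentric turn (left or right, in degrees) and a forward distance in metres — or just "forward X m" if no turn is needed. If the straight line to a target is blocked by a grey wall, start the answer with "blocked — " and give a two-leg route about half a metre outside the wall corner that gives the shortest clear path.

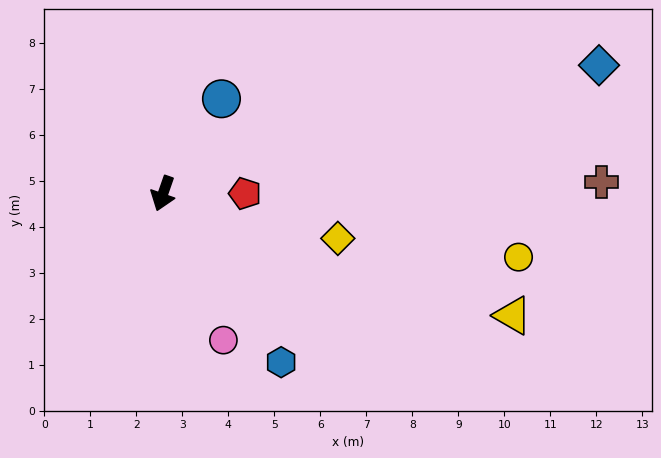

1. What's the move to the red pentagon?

turn left 109°, forward 1.8 m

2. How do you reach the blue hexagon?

turn left 54°, forward 4.5 m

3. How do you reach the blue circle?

turn left 168°, forward 2.4 m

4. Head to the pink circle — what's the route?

turn left 42°, forward 3.4 m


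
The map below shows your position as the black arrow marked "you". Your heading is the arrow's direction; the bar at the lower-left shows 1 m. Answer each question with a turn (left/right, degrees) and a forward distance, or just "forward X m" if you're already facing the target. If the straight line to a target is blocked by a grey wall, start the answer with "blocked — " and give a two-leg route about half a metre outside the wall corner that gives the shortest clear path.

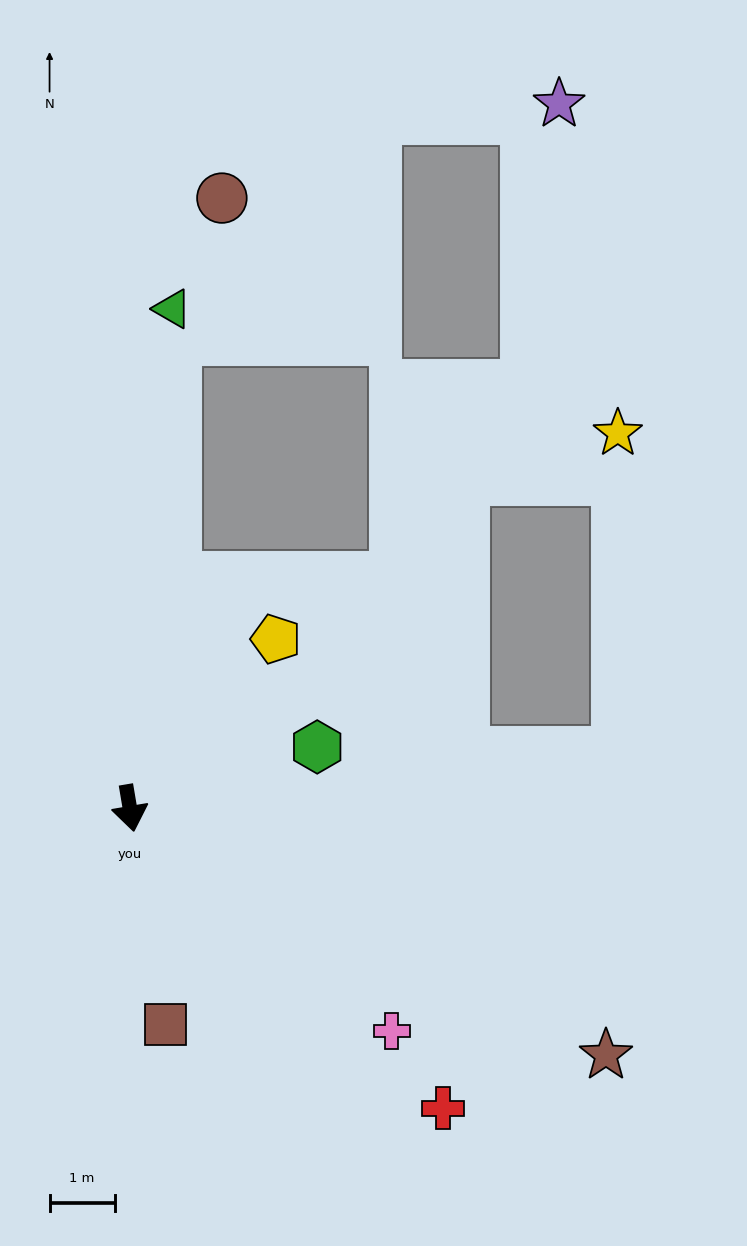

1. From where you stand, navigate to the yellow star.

blocked — turn left 87°, forward 7.6 m, then turn left 84°, forward 4.9 m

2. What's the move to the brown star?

turn left 53°, forward 8.2 m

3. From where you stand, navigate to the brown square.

forward 3.4 m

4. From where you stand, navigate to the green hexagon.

turn left 99°, forward 3.0 m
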